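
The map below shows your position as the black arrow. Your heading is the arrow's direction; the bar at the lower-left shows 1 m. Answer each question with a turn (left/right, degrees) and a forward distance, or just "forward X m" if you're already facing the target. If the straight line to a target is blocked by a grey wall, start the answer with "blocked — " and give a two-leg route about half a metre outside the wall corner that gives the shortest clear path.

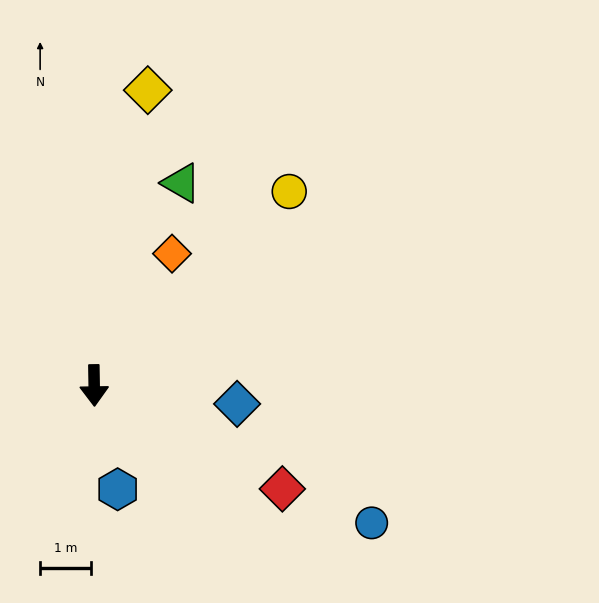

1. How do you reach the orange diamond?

turn left 149°, forward 3.0 m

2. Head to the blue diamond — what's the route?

turn left 82°, forward 2.8 m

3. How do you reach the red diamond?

turn left 60°, forward 4.2 m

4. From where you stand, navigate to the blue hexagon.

turn left 12°, forward 2.1 m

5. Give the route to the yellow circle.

turn left 134°, forward 5.4 m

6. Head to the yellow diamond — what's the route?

turn left 169°, forward 5.9 m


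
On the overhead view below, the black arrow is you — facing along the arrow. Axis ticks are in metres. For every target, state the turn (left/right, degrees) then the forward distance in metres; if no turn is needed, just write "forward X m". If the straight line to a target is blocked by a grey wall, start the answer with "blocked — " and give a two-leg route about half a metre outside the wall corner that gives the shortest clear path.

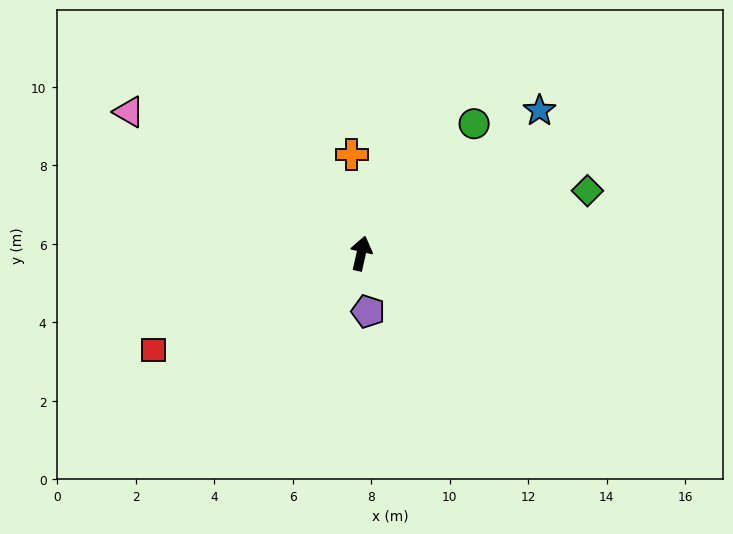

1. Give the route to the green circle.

turn right 28°, forward 4.4 m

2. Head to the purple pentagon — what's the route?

turn right 161°, forward 1.5 m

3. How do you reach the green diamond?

turn right 62°, forward 6.0 m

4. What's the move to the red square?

turn left 128°, forward 5.8 m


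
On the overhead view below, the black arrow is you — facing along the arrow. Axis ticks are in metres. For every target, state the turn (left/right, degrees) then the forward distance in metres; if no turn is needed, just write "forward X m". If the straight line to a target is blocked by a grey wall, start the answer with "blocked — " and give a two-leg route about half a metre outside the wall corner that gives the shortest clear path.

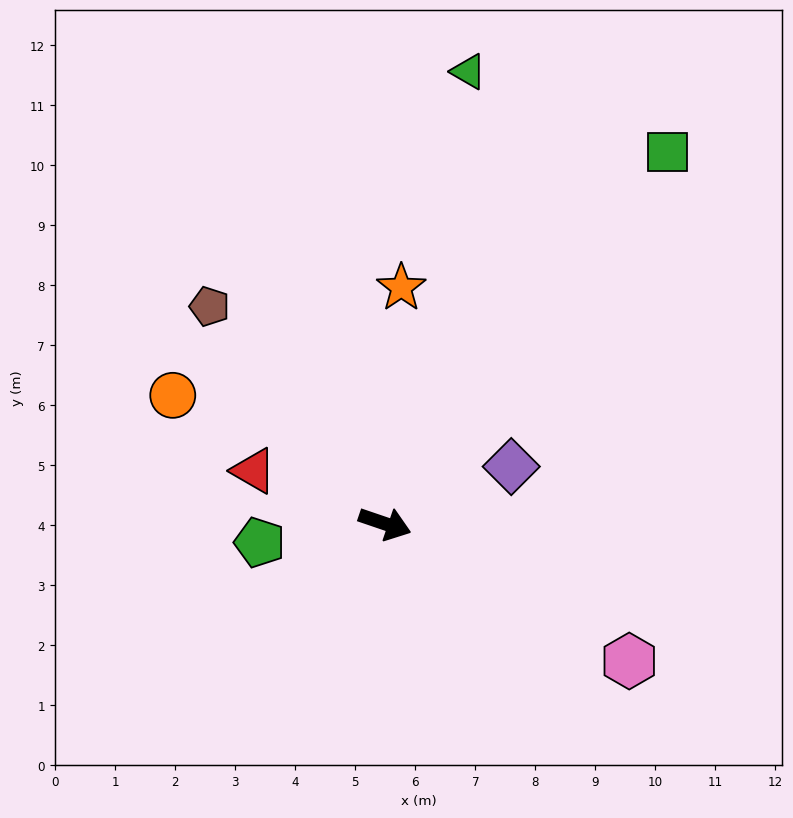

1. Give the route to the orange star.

turn left 105°, forward 3.9 m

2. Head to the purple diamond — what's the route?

turn left 43°, forward 2.3 m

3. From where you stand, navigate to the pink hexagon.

turn right 11°, forward 4.7 m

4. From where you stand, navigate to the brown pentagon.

turn left 148°, forward 4.7 m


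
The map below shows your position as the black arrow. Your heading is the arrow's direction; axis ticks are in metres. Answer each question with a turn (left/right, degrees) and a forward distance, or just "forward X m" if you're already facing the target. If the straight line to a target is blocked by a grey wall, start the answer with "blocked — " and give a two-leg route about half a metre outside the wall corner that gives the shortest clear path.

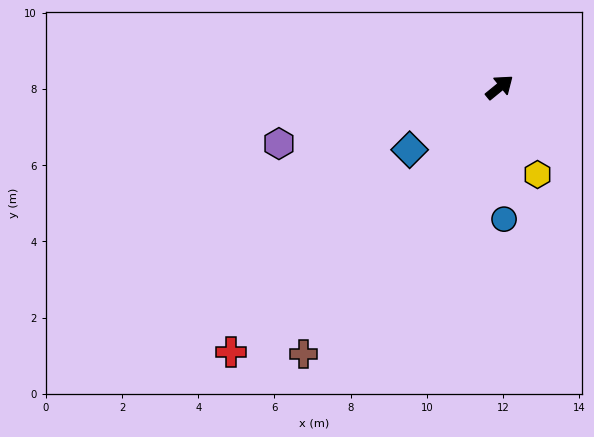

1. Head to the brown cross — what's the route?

turn right 166°, forward 8.7 m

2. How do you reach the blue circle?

turn right 127°, forward 3.5 m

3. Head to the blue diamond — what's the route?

turn left 176°, forward 2.9 m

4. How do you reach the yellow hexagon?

turn right 106°, forward 2.5 m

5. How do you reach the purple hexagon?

turn left 155°, forward 6.0 m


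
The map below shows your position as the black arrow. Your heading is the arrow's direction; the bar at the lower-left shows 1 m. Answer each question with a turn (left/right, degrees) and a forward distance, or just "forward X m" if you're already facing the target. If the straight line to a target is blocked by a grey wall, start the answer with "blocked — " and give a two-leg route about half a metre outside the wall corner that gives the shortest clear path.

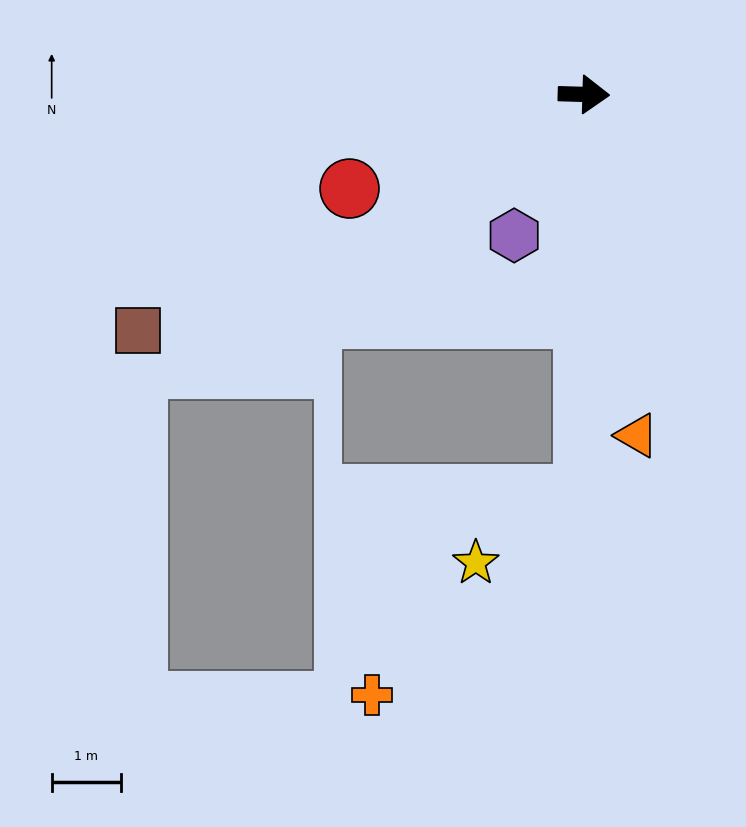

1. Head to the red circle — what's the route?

turn right 156°, forward 3.6 m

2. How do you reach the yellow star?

blocked — turn right 88°, forward 5.8 m, then turn right 58°, forward 1.8 m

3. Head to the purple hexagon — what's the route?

turn right 115°, forward 2.3 m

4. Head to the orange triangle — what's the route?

turn right 79°, forward 5.0 m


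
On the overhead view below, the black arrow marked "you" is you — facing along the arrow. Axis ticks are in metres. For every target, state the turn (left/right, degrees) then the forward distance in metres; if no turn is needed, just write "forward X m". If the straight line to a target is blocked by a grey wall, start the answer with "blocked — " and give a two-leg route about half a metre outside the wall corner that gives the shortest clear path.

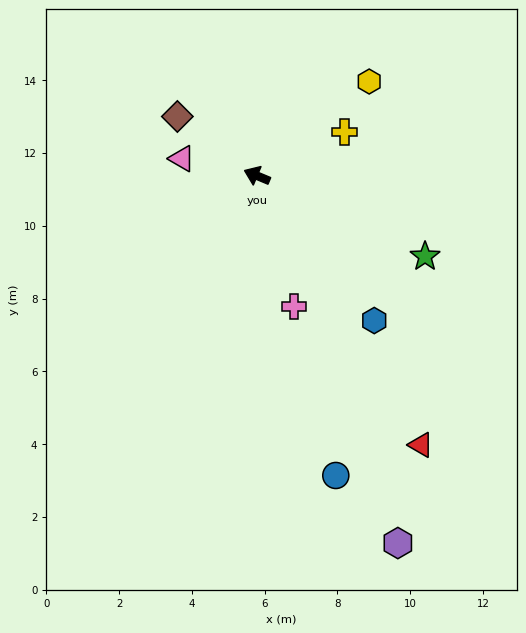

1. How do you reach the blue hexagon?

turn left 152°, forward 5.1 m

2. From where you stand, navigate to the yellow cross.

turn right 131°, forward 2.7 m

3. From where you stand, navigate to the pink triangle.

turn left 10°, forward 2.1 m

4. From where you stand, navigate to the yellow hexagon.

turn right 117°, forward 4.0 m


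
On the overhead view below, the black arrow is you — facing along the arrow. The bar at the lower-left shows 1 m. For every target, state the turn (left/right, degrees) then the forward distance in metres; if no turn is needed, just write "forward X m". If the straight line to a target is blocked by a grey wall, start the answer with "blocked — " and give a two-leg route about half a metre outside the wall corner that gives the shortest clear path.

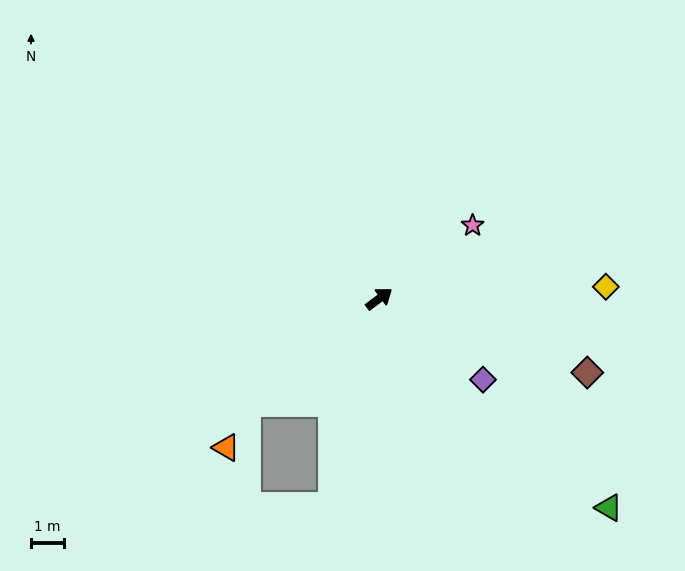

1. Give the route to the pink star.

forward 3.5 m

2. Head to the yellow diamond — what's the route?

turn right 34°, forward 6.8 m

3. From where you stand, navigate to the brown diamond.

turn right 56°, forward 6.6 m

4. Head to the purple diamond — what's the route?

turn right 75°, forward 3.9 m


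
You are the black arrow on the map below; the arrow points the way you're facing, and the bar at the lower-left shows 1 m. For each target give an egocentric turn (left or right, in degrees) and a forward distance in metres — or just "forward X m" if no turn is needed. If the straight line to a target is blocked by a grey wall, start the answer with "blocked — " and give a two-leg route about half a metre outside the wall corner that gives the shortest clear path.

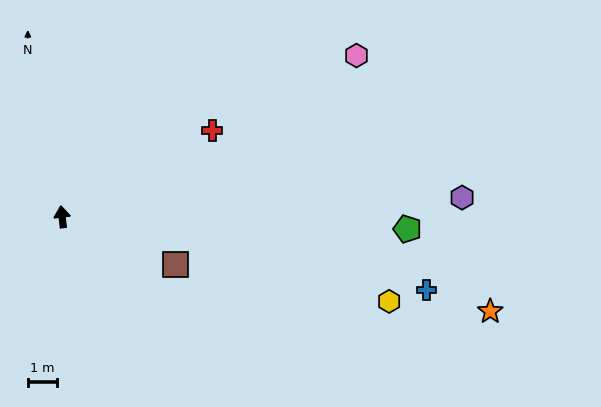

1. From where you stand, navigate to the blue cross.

turn right 108°, forward 12.7 m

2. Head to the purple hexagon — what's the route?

turn right 94°, forward 13.7 m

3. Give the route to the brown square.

turn right 120°, forward 4.2 m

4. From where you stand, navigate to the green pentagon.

turn right 99°, forward 11.8 m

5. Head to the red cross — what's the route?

turn right 67°, forward 5.9 m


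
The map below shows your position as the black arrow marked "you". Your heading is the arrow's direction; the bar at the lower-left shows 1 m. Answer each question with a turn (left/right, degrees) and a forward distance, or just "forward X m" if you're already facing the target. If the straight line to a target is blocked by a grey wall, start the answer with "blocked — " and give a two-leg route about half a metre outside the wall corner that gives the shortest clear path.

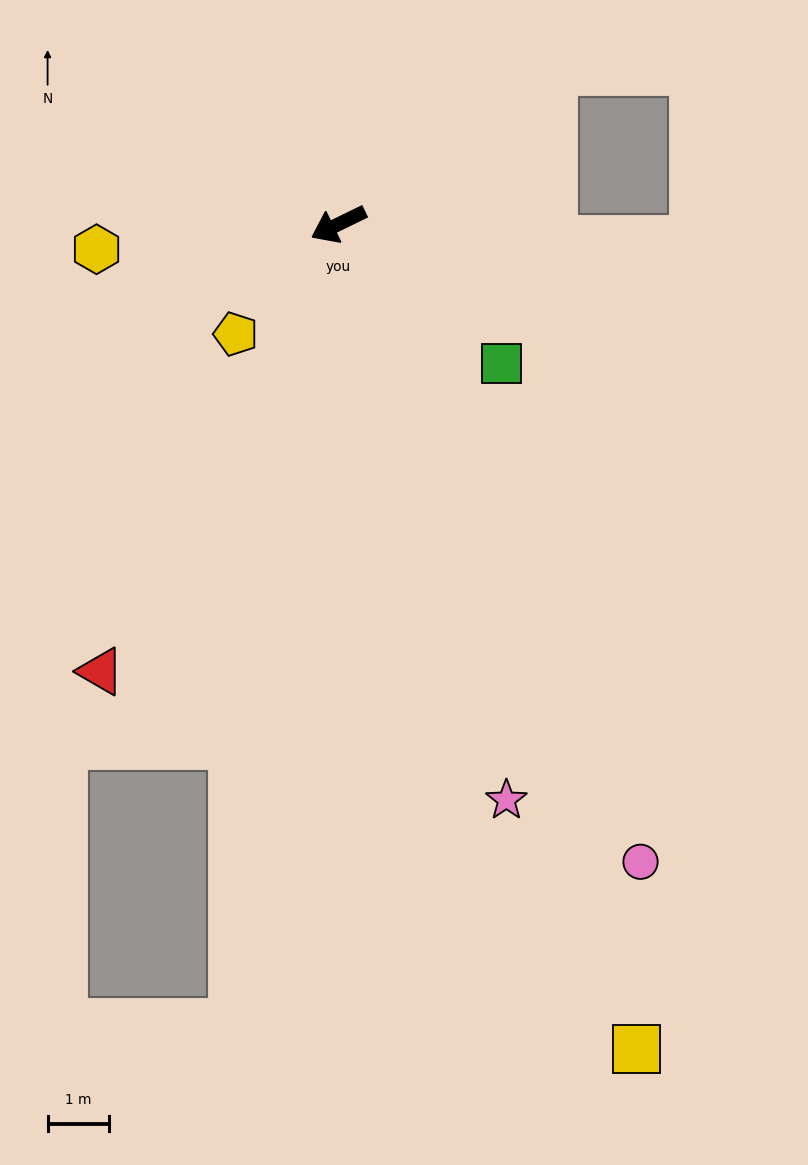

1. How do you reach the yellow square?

turn left 84°, forward 14.4 m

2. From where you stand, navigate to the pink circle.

turn left 89°, forward 11.6 m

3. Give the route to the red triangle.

turn left 36°, forward 8.3 m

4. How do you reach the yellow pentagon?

turn left 21°, forward 2.5 m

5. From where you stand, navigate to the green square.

turn left 114°, forward 3.5 m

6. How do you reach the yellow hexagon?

turn right 20°, forward 4.0 m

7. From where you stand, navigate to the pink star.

turn left 80°, forward 9.8 m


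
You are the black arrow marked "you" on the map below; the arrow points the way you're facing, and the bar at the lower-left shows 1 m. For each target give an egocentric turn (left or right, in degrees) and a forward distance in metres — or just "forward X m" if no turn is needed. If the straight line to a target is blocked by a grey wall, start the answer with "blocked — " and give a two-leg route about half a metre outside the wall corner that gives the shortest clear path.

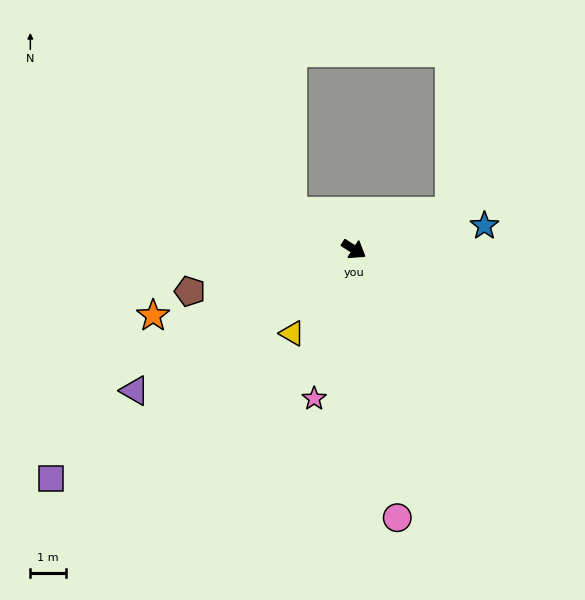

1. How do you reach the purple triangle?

turn right 115°, forward 7.3 m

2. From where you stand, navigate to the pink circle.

turn right 48°, forward 7.7 m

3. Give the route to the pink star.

turn right 72°, forward 4.3 m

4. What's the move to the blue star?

turn left 43°, forward 3.7 m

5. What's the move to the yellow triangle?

turn right 94°, forward 2.9 m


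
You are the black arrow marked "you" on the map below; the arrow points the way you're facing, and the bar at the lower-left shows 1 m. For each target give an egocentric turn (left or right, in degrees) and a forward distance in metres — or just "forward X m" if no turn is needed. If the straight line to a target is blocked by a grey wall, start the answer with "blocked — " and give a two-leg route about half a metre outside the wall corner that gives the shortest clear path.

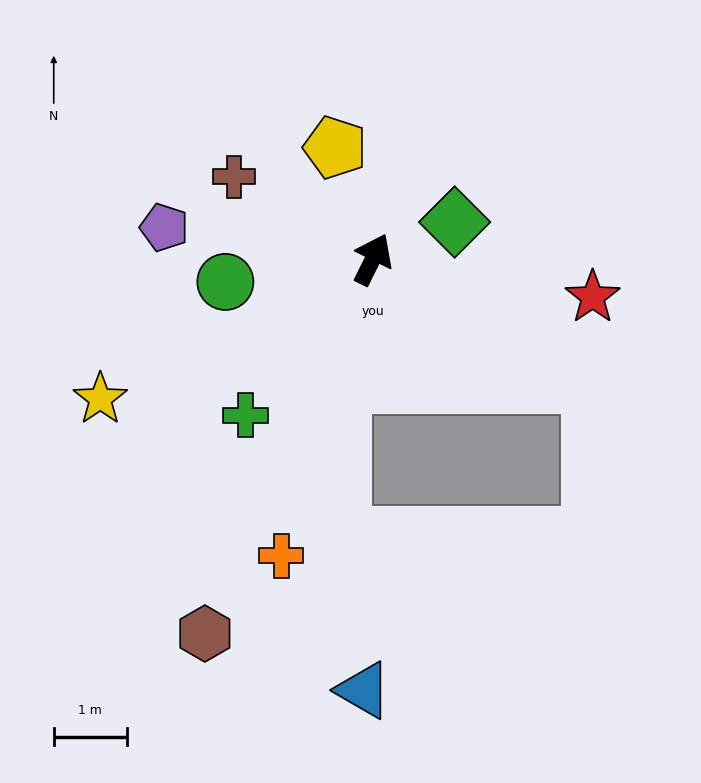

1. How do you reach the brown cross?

turn left 86°, forward 2.2 m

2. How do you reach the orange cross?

turn right 171°, forward 4.2 m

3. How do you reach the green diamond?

turn right 39°, forward 1.2 m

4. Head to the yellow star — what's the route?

turn left 143°, forward 4.2 m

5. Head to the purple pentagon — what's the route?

turn left 108°, forward 2.9 m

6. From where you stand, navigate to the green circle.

turn left 125°, forward 2.0 m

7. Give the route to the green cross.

turn left 167°, forward 2.8 m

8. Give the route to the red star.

turn right 73°, forward 3.1 m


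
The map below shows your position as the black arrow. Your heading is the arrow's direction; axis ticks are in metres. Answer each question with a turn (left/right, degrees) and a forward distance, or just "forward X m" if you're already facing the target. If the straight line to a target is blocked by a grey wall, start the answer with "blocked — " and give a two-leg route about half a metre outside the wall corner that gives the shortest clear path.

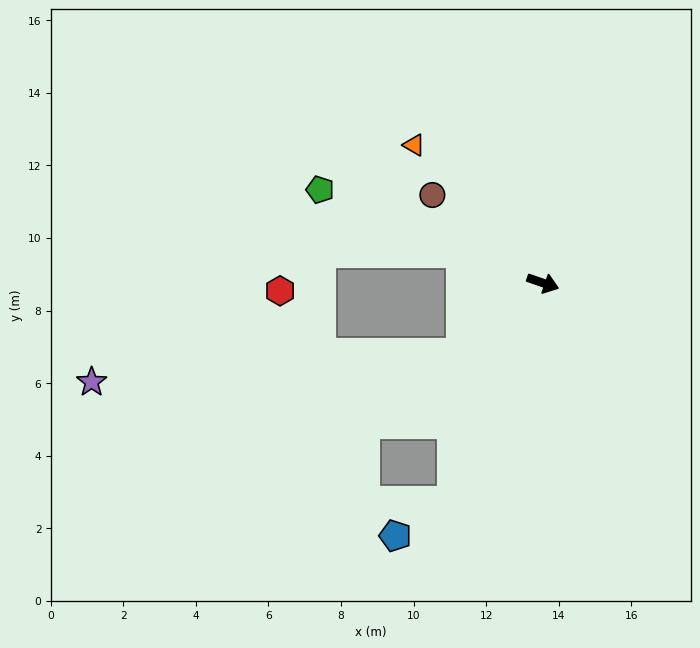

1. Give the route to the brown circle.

turn left 160°, forward 3.9 m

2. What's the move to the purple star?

blocked — turn right 120°, forward 3.0 m, then turn right 37°, forward 10.2 m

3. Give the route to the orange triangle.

turn left 152°, forward 5.2 m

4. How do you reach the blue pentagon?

blocked — turn right 94°, forward 6.5 m, then turn right 36°, forward 1.8 m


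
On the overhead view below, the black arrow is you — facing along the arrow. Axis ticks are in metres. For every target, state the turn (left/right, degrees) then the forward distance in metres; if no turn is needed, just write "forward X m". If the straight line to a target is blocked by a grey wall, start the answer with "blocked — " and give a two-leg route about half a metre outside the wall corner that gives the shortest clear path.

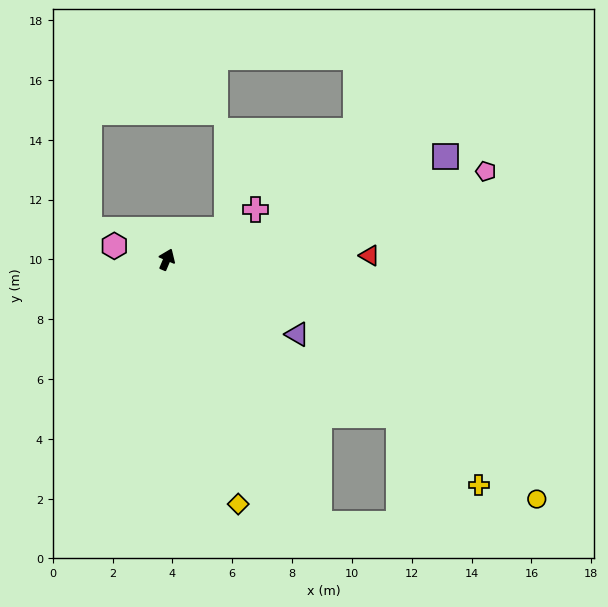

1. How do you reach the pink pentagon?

turn right 52°, forward 11.1 m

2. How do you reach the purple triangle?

turn right 97°, forward 5.0 m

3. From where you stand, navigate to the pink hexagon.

turn left 98°, forward 1.8 m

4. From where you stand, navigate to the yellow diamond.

turn right 141°, forward 8.5 m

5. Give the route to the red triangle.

turn right 66°, forward 6.8 m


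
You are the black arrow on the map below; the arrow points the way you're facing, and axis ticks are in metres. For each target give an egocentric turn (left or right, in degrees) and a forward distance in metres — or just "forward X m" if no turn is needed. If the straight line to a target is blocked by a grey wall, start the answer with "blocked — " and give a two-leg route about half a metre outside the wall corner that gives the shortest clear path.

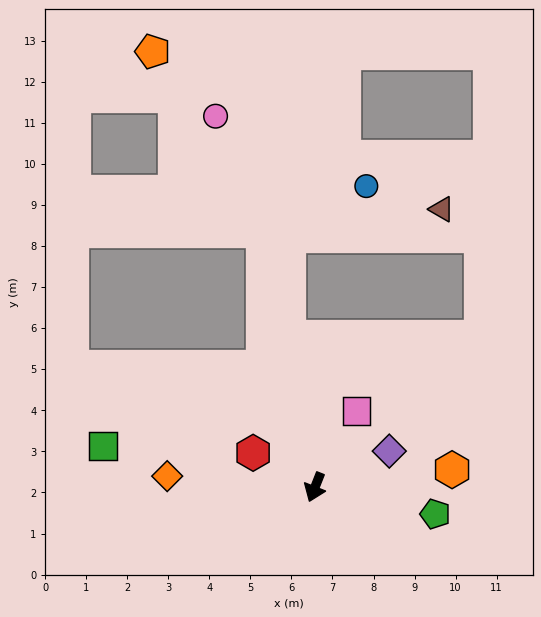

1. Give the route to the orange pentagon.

blocked — turn right 147°, forward 6.4 m, then turn left 20°, forward 5.1 m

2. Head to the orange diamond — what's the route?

turn right 73°, forward 3.6 m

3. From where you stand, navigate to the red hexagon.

turn right 98°, forward 1.7 m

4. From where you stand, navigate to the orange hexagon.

turn left 119°, forward 3.4 m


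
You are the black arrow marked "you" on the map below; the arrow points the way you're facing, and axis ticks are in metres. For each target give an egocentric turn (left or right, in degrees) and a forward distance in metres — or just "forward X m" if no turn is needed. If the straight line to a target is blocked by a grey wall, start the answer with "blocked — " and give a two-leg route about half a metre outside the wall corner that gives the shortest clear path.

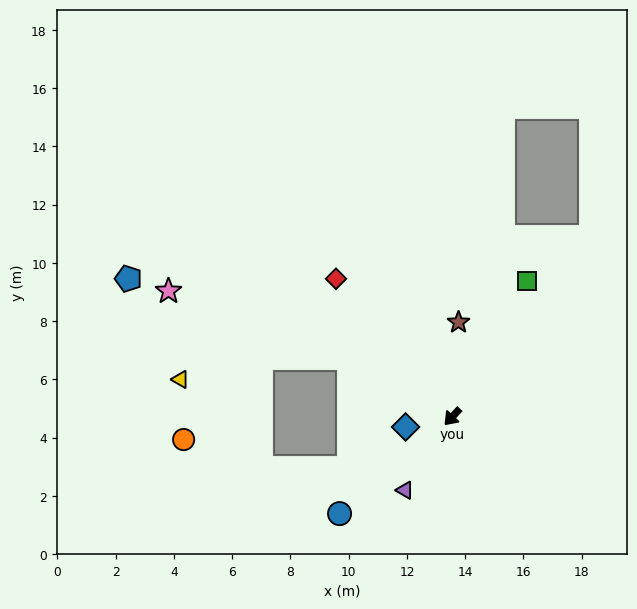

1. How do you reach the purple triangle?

turn left 10°, forward 3.0 m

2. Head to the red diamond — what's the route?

turn right 97°, forward 6.2 m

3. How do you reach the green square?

turn right 166°, forward 5.3 m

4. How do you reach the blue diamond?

turn right 35°, forward 1.6 m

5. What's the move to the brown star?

turn right 141°, forward 3.2 m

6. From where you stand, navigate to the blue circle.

turn right 7°, forward 5.1 m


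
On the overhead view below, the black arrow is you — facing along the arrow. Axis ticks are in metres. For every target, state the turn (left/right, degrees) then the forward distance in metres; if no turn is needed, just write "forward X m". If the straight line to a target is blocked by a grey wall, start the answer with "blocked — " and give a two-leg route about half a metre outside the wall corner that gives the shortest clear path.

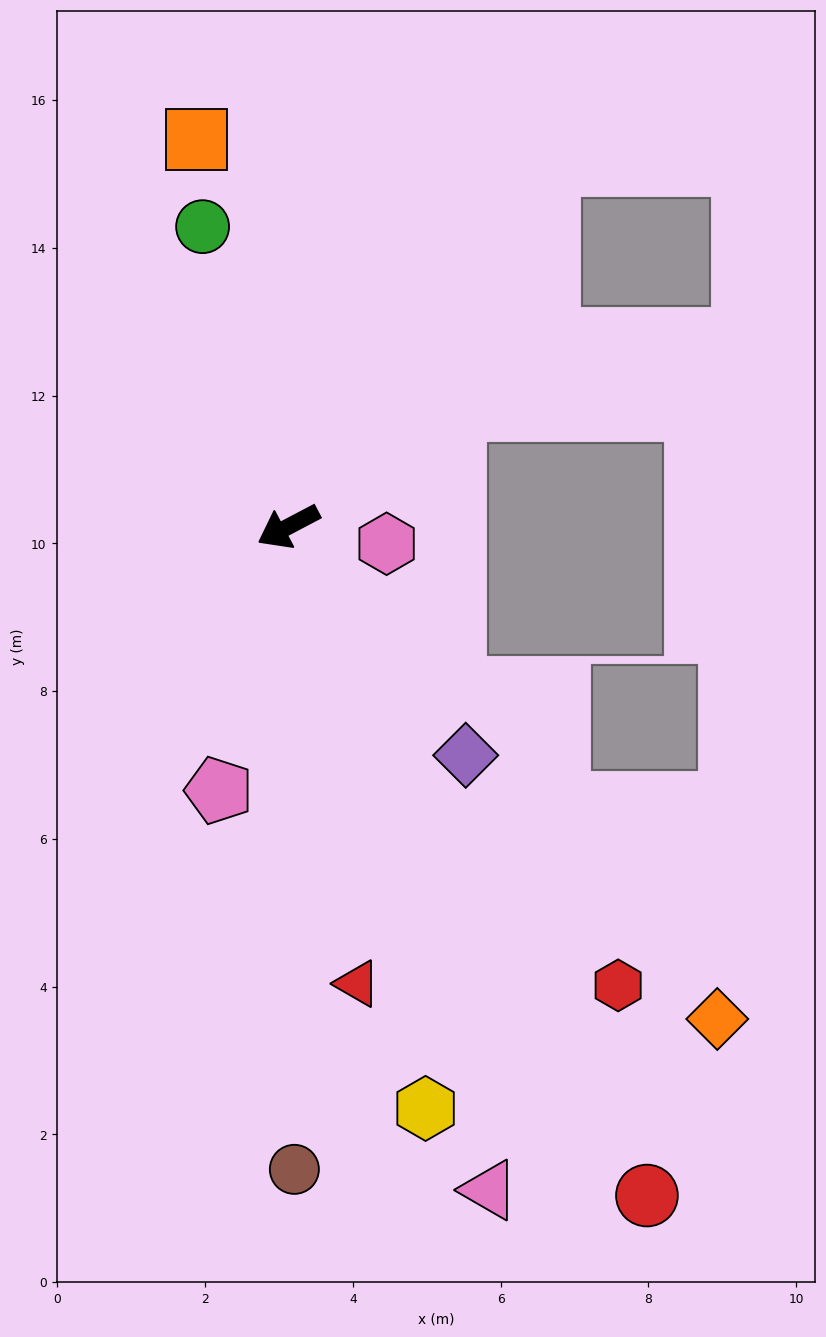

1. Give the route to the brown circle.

turn left 63°, forward 8.7 m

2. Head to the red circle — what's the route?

turn left 90°, forward 10.3 m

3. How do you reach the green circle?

turn right 102°, forward 4.2 m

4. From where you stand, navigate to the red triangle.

turn left 71°, forward 6.3 m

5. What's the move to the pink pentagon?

turn left 47°, forward 3.7 m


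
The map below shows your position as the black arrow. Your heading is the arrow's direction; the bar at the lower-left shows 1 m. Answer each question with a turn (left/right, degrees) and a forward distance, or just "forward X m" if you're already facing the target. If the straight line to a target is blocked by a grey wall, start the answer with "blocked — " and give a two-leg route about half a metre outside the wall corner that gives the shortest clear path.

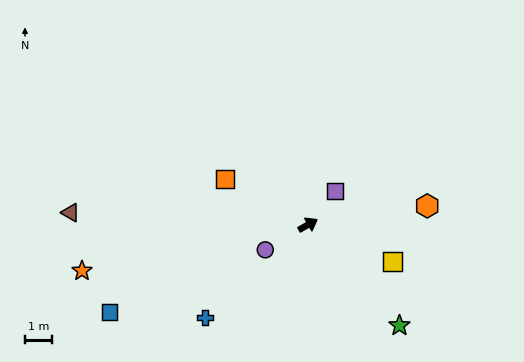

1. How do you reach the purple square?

turn left 22°, forward 1.6 m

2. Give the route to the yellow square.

turn right 53°, forward 3.4 m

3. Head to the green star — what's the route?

turn right 77°, forward 5.1 m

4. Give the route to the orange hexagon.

turn right 21°, forward 4.5 m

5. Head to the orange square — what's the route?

turn left 122°, forward 3.5 m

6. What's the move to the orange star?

turn left 162°, forward 8.6 m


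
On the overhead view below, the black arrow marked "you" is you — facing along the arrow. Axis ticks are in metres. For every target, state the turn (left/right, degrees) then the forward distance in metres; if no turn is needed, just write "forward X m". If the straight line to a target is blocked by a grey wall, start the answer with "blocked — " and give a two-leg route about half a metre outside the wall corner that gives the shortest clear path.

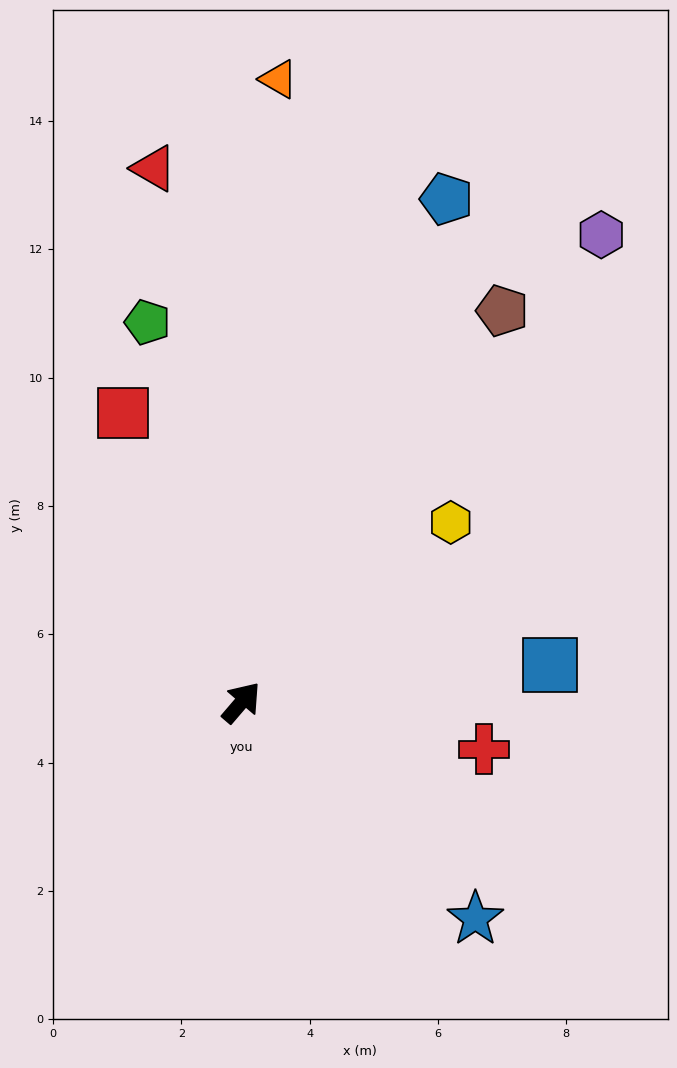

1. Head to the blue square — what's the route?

turn right 42°, forward 4.8 m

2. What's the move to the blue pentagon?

turn left 18°, forward 8.5 m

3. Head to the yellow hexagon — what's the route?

turn right 9°, forward 4.3 m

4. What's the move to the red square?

turn left 63°, forward 4.9 m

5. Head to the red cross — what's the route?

turn right 60°, forward 3.9 m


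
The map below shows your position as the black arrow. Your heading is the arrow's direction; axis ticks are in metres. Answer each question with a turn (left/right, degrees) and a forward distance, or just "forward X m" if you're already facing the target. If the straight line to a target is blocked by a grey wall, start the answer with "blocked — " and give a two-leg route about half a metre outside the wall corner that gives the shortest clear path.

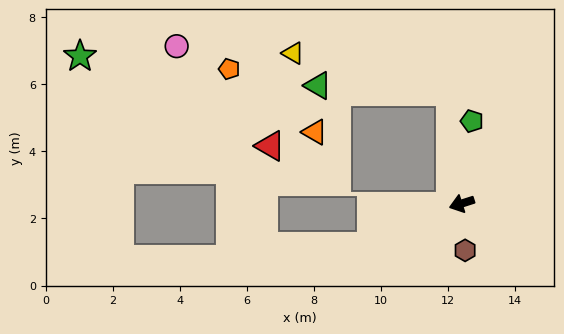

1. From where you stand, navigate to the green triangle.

blocked — turn right 102°, forward 3.3 m, then turn left 82°, forward 3.9 m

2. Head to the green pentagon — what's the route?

turn right 115°, forward 2.5 m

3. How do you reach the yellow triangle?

blocked — turn right 102°, forward 3.3 m, then turn left 70°, forward 4.8 m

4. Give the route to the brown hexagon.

turn left 76°, forward 1.4 m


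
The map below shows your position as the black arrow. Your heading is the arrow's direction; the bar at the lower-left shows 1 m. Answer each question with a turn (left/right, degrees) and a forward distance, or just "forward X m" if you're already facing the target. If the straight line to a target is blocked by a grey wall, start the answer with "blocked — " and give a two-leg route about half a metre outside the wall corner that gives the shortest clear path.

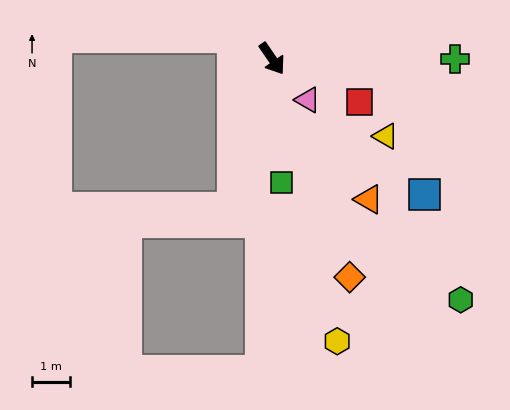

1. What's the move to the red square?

turn left 29°, forward 2.6 m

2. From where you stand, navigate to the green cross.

turn left 55°, forward 4.8 m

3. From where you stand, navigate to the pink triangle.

turn left 6°, forward 1.4 m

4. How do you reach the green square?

turn right 30°, forward 3.2 m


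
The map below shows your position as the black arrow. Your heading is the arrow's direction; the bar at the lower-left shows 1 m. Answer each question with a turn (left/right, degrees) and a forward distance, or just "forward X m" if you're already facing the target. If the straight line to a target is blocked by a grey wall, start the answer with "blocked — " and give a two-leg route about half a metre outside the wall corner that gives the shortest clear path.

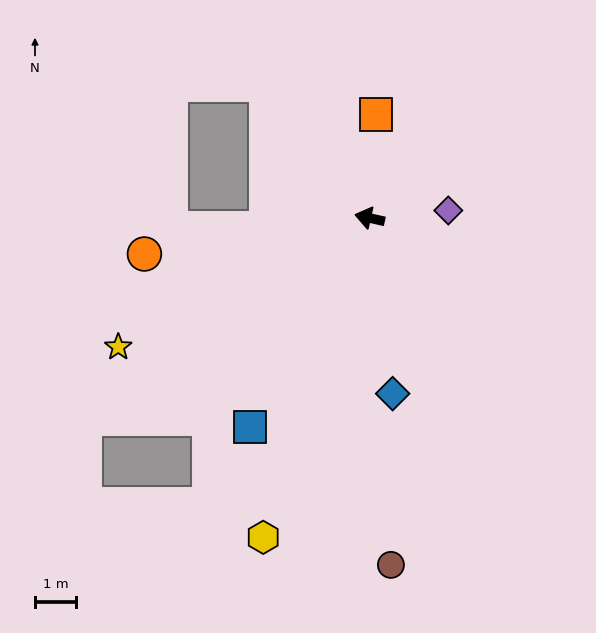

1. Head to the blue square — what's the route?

turn left 73°, forward 5.9 m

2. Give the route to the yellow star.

turn left 40°, forward 6.9 m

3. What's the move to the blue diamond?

turn left 110°, forward 4.4 m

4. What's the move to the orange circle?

turn left 22°, forward 5.6 m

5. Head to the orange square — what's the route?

turn right 81°, forward 2.5 m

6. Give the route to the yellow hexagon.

turn left 84°, forward 8.3 m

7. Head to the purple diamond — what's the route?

turn right 162°, forward 1.9 m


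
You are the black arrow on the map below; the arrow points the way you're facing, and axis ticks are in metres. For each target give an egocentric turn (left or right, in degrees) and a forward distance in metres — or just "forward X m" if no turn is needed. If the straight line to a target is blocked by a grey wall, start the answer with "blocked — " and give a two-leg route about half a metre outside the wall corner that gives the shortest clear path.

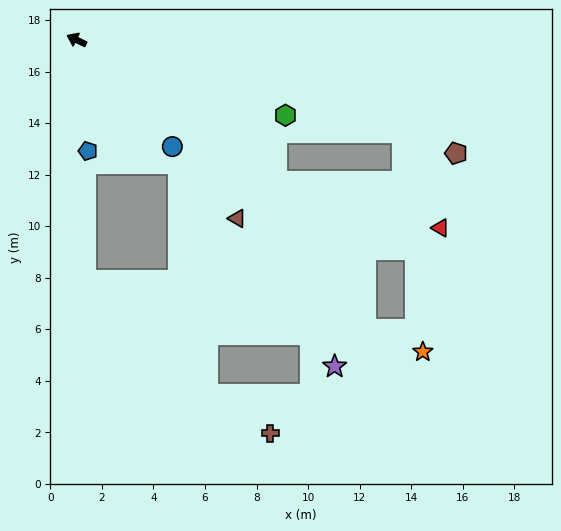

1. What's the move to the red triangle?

blocked — turn left 170°, forward 9.5 m, then turn left 20°, forward 6.6 m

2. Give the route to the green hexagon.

turn right 174°, forward 8.6 m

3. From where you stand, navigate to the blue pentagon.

turn left 121°, forward 4.3 m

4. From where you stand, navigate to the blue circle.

turn left 158°, forward 5.6 m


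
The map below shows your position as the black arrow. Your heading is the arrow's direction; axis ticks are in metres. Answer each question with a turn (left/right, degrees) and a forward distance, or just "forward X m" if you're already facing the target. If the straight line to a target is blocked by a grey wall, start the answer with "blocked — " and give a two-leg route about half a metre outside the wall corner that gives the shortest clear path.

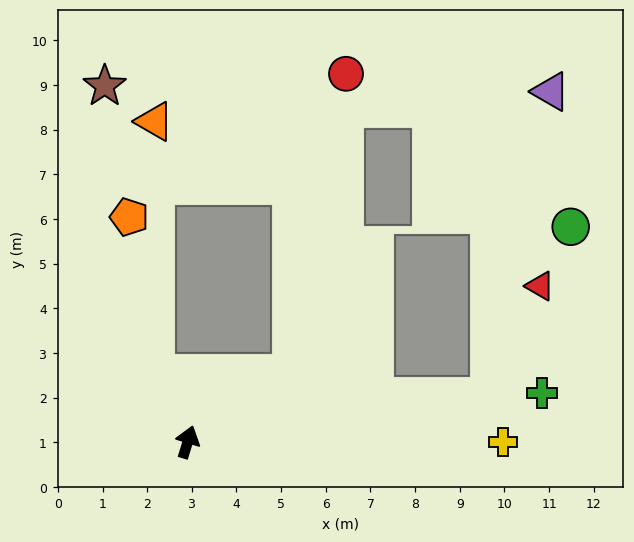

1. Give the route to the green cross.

turn right 65°, forward 8.0 m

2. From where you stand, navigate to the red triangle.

blocked — turn right 64°, forward 6.8 m, then turn left 56°, forward 2.7 m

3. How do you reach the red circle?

blocked — turn right 40°, forward 2.8 m, then turn left 47°, forward 6.8 m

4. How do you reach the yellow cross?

turn right 73°, forward 7.1 m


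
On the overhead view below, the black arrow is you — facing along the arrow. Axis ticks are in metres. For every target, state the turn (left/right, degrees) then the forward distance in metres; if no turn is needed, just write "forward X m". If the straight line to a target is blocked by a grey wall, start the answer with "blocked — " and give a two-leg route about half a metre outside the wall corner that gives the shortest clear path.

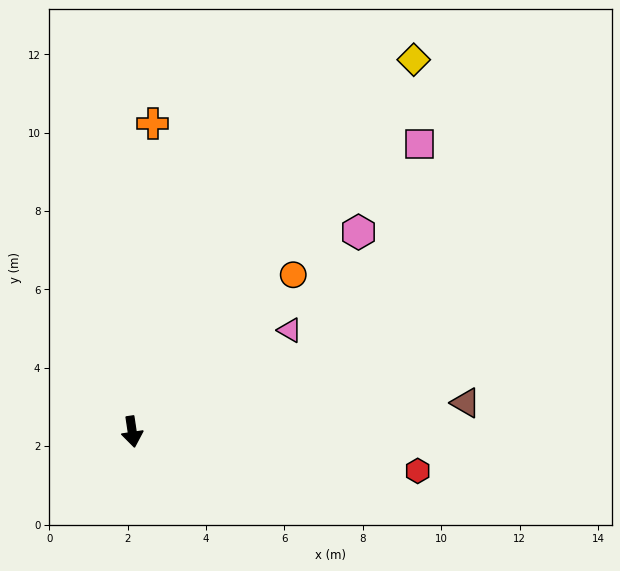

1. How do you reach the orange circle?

turn left 126°, forward 5.7 m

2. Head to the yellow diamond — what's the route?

turn left 134°, forward 11.9 m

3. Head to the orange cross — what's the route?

turn left 168°, forward 7.9 m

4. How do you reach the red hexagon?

turn left 74°, forward 7.4 m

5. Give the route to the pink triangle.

turn left 114°, forward 4.8 m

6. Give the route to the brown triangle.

turn left 86°, forward 8.5 m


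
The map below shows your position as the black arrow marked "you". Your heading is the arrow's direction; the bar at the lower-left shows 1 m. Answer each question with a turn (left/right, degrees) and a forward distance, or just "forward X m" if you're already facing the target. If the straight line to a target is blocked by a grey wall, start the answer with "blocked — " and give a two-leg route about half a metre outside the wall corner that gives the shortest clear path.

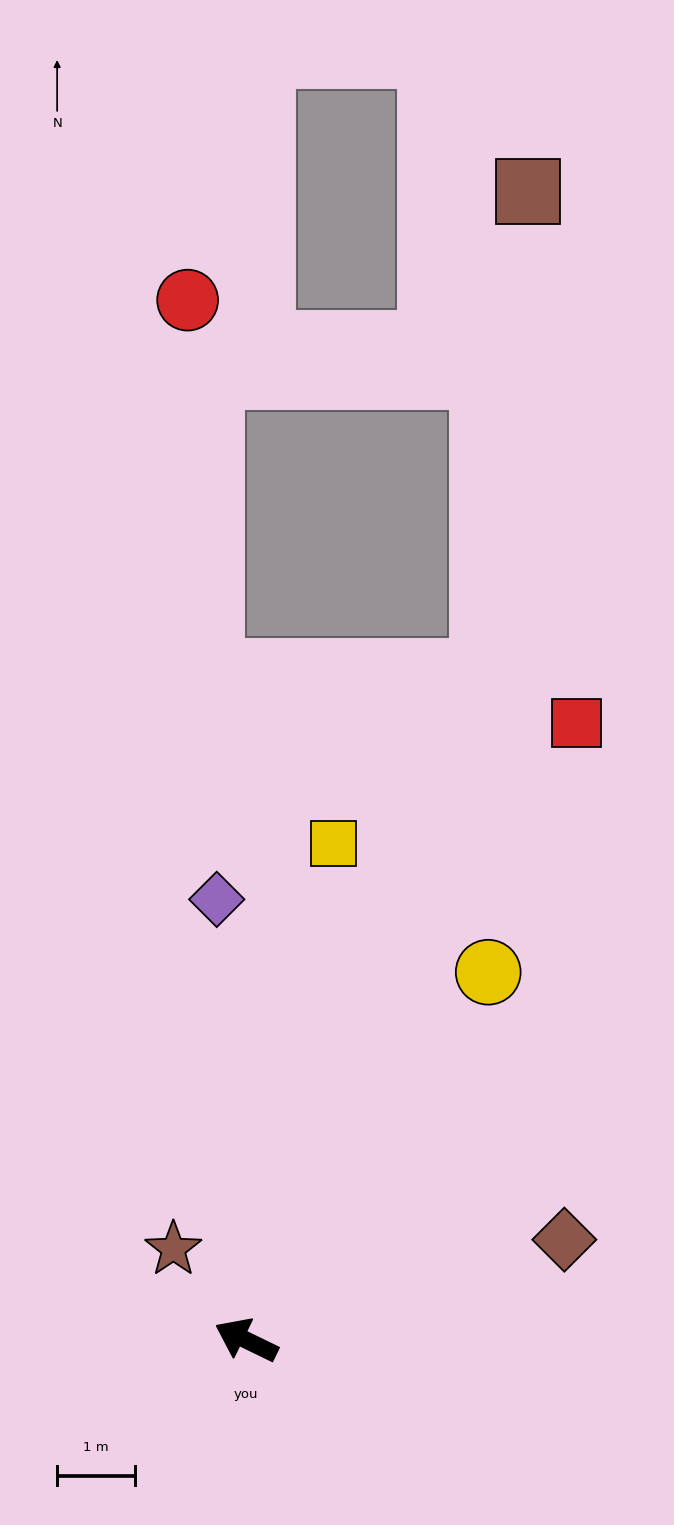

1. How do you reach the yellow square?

turn right 74°, forward 6.5 m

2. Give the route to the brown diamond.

turn right 137°, forward 4.3 m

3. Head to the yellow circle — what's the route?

turn right 97°, forward 5.7 m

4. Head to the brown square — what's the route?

blocked — turn right 84°, forward 9.1 m, then turn left 15°, forward 6.2 m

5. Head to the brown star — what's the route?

turn right 25°, forward 1.5 m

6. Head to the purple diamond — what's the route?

turn right 60°, forward 5.7 m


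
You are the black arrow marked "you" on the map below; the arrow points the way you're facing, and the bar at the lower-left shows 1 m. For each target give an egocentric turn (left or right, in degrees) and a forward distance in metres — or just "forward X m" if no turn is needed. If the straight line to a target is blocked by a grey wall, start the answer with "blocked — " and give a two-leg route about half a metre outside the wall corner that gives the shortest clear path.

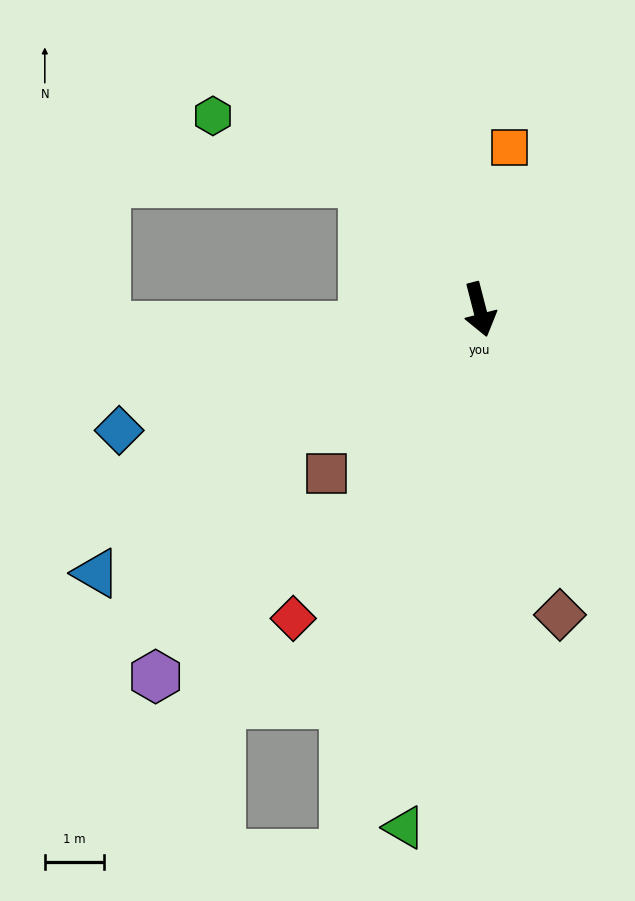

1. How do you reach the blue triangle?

turn right 70°, forward 7.9 m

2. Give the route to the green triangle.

turn right 23°, forward 8.9 m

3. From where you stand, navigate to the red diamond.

turn right 46°, forward 6.1 m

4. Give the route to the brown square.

turn right 57°, forward 3.8 m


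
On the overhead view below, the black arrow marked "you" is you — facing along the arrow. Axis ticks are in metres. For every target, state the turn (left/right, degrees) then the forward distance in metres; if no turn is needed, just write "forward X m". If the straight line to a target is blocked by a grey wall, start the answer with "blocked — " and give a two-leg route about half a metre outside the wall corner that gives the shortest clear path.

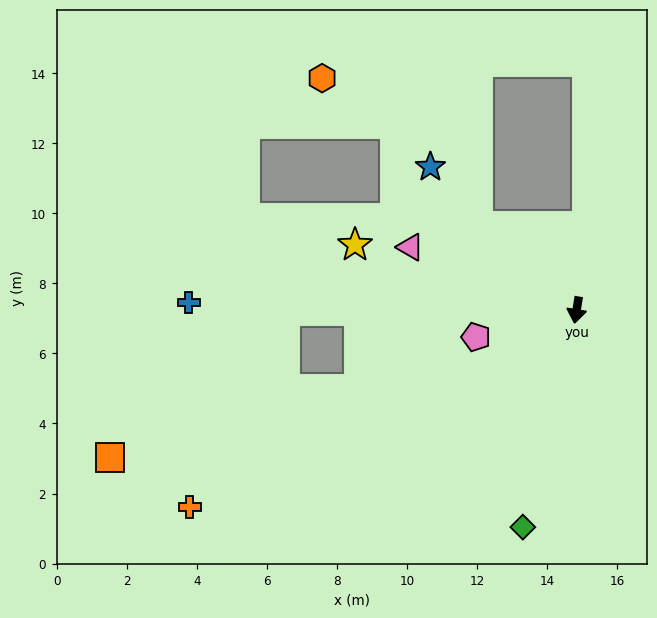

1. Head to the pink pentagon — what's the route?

turn right 66°, forward 3.0 m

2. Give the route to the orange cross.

turn right 54°, forward 12.4 m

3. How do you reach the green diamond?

turn right 5°, forward 6.4 m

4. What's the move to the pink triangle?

turn right 102°, forward 5.1 m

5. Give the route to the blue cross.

turn right 82°, forward 11.1 m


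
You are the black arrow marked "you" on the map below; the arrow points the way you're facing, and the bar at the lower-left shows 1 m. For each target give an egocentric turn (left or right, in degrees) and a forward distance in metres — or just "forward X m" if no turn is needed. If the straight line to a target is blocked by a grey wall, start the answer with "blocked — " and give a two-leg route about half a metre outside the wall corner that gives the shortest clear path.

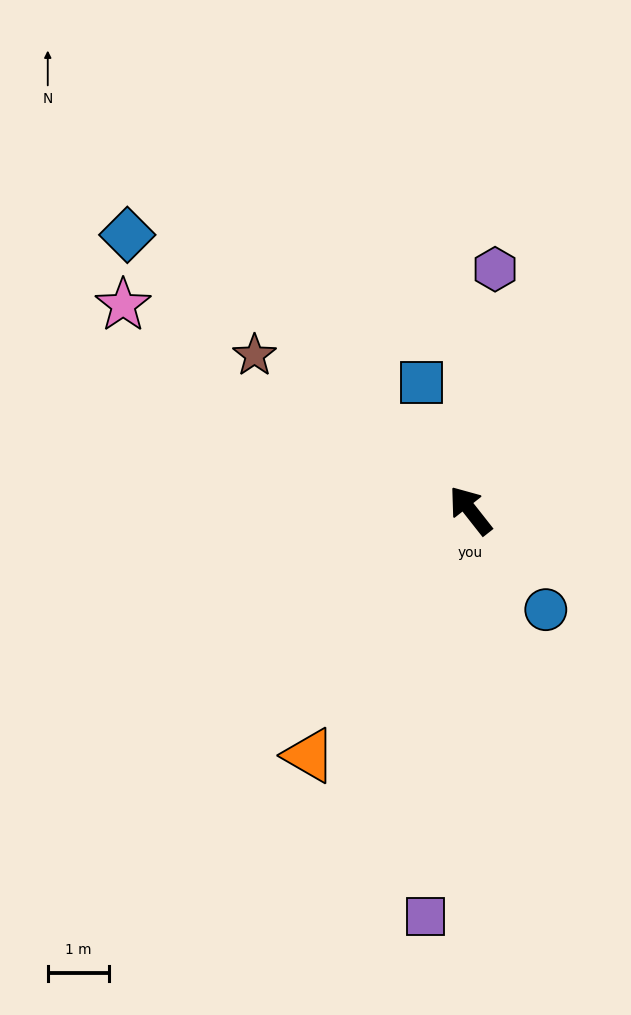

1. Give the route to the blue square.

turn right 17°, forward 2.2 m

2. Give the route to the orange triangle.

turn left 108°, forward 4.8 m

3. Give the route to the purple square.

turn left 135°, forward 6.7 m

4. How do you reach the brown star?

turn left 16°, forward 4.3 m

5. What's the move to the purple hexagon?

turn right 44°, forward 4.0 m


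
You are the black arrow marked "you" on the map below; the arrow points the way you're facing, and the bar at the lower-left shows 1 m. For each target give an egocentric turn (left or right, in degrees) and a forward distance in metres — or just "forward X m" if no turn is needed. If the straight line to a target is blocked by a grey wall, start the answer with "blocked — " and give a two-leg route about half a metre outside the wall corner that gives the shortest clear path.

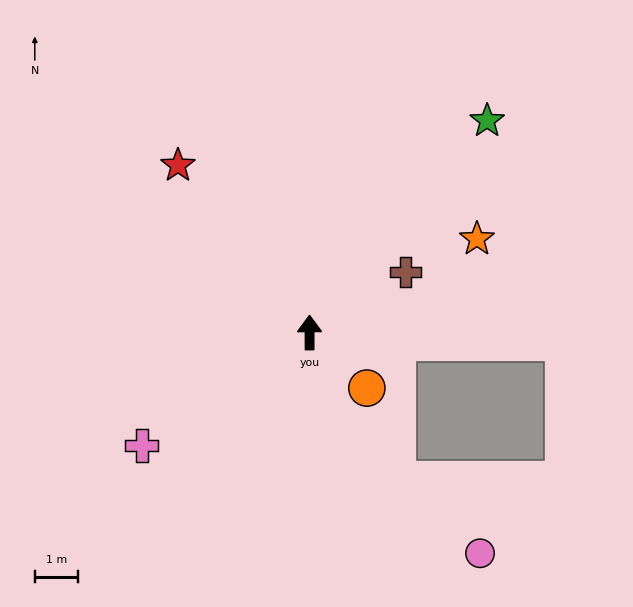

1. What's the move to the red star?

turn left 38°, forward 4.9 m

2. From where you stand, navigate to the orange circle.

turn right 134°, forward 1.8 m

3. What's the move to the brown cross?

turn right 58°, forward 2.6 m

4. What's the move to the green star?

turn right 40°, forward 6.4 m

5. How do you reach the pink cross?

turn left 124°, forward 4.7 m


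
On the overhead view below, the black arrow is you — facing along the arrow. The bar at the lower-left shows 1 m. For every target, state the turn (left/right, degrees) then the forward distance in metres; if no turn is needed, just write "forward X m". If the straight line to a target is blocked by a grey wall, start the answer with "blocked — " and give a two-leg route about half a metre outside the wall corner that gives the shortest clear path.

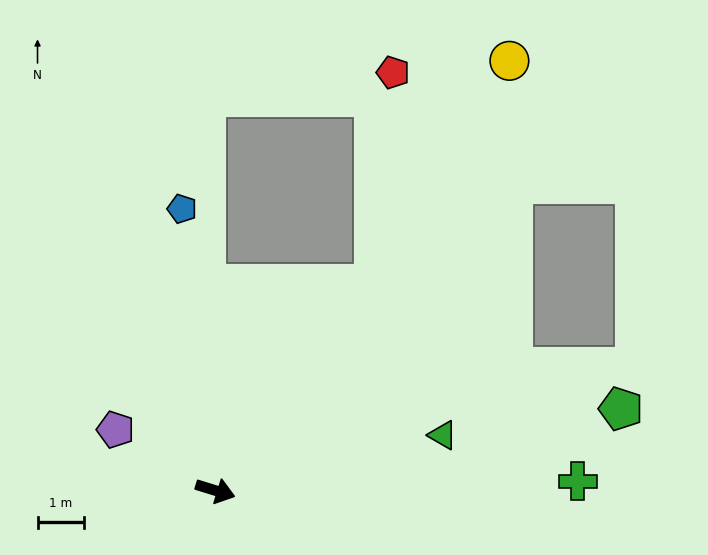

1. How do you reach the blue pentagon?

turn left 114°, forward 6.1 m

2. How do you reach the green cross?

turn left 19°, forward 7.8 m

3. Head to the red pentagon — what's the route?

blocked — turn left 70°, forward 5.6 m, then turn left 32°, forward 4.6 m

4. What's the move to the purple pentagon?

turn left 166°, forward 2.5 m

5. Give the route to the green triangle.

turn left 31°, forward 5.0 m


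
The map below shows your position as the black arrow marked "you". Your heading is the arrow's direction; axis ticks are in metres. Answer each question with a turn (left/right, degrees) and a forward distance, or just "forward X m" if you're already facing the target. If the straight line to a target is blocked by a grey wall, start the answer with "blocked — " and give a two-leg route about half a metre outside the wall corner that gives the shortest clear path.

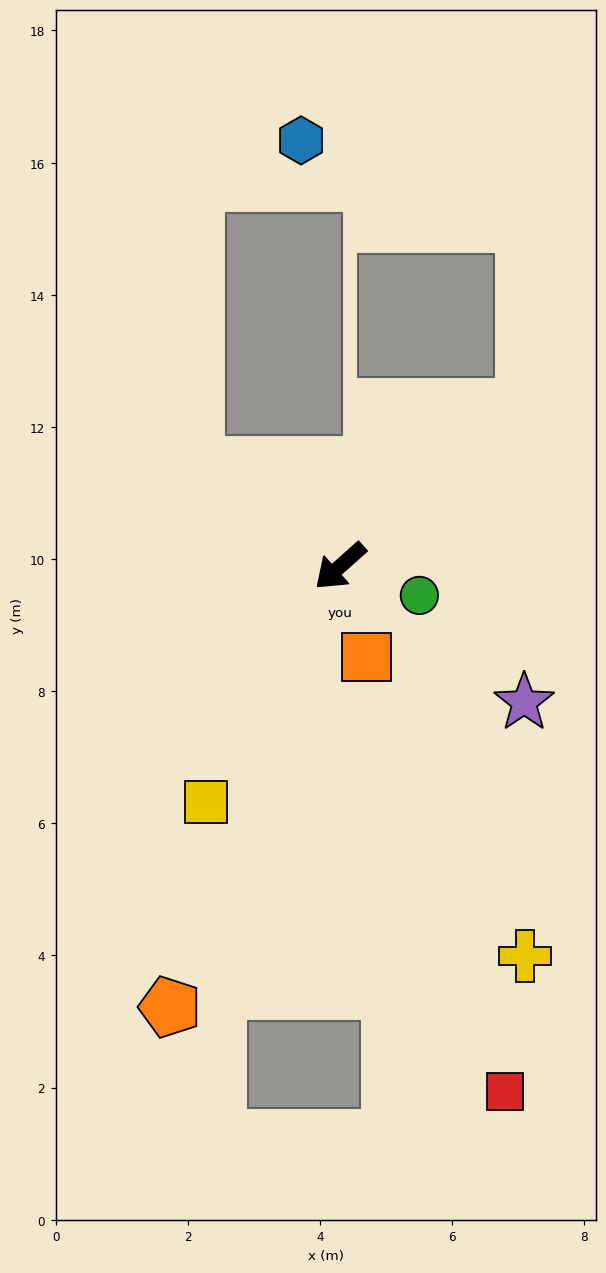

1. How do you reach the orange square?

turn left 64°, forward 1.4 m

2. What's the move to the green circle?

turn left 118°, forward 1.3 m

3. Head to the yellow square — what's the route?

turn left 19°, forward 4.1 m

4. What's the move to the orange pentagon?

turn left 27°, forward 7.2 m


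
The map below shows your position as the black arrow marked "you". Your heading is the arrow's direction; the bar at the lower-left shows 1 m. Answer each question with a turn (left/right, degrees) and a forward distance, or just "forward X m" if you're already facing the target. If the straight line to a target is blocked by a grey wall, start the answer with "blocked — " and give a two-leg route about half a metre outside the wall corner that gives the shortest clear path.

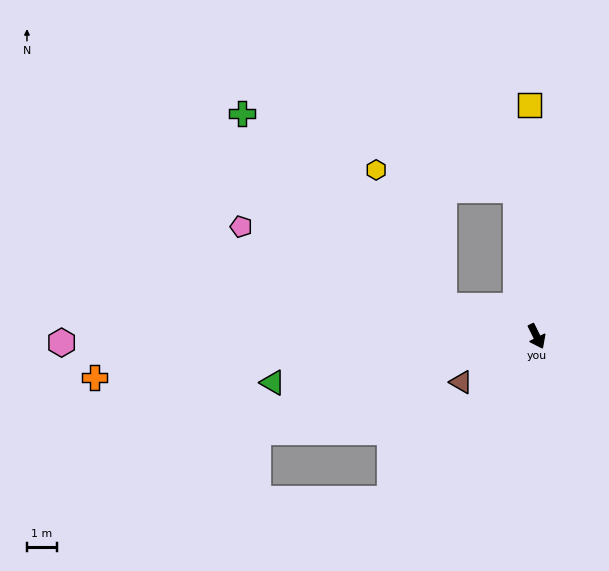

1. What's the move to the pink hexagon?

turn right 116°, forward 15.7 m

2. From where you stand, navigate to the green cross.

blocked — turn right 135°, forward 3.2 m, then turn right 25°, forward 9.3 m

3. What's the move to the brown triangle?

turn right 85°, forward 2.9 m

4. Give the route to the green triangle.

turn right 106°, forward 8.9 m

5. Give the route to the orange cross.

turn right 111°, forward 14.7 m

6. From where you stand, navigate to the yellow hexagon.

blocked — turn right 135°, forward 3.2 m, then turn right 45°, forward 5.0 m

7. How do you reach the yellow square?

turn left 155°, forward 7.7 m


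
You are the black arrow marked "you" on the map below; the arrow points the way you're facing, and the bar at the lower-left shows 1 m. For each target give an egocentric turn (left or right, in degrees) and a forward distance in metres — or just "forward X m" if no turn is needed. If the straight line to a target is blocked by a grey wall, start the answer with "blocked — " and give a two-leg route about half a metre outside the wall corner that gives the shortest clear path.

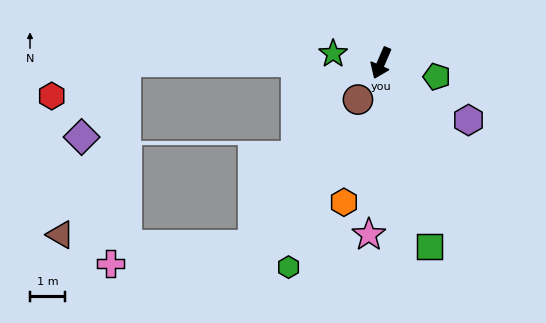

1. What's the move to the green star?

turn right 78°, forward 1.4 m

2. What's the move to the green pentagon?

turn left 100°, forward 1.6 m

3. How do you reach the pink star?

turn left 19°, forward 4.9 m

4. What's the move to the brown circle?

turn right 9°, forward 1.2 m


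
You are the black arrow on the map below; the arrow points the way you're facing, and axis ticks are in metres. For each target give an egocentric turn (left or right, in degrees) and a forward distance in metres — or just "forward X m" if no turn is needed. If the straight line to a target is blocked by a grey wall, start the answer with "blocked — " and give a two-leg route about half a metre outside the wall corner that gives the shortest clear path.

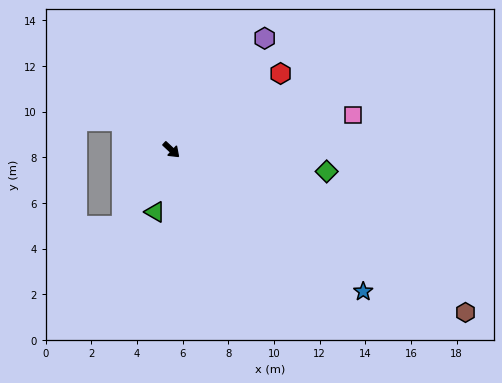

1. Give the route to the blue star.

turn left 6°, forward 10.4 m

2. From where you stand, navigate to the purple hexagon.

turn left 93°, forward 6.4 m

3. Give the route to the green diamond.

turn left 35°, forward 6.9 m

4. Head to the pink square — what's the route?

turn left 54°, forward 8.1 m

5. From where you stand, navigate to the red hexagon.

turn left 78°, forward 5.8 m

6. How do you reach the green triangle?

turn right 62°, forward 2.8 m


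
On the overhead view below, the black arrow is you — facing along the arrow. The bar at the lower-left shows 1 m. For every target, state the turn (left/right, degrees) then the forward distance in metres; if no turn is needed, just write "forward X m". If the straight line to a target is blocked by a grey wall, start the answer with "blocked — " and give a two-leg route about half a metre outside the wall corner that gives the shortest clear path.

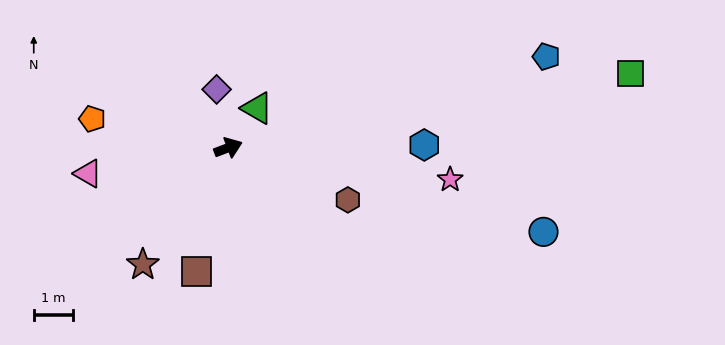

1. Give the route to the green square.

turn right 10°, forward 10.4 m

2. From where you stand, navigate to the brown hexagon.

turn right 44°, forward 3.3 m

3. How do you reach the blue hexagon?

turn right 20°, forward 5.0 m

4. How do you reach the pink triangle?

turn left 170°, forward 3.6 m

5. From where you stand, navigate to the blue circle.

turn right 36°, forward 8.3 m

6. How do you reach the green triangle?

turn left 33°, forward 1.2 m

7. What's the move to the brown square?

turn right 125°, forward 3.2 m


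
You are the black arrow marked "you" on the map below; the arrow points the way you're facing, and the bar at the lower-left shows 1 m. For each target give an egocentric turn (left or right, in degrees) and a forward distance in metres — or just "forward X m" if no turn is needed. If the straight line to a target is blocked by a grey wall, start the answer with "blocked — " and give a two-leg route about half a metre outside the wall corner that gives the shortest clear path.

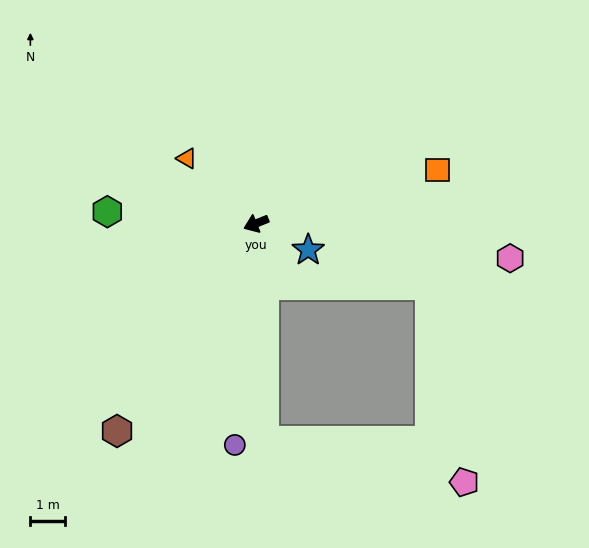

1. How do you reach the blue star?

turn left 131°, forward 1.7 m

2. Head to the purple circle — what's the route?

turn left 63°, forward 6.5 m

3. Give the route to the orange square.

turn left 175°, forward 5.5 m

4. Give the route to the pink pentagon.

blocked — turn left 70°, forward 6.3 m, then turn left 76°, forward 6.0 m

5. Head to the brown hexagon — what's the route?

turn left 34°, forward 7.3 m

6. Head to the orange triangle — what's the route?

turn right 65°, forward 2.8 m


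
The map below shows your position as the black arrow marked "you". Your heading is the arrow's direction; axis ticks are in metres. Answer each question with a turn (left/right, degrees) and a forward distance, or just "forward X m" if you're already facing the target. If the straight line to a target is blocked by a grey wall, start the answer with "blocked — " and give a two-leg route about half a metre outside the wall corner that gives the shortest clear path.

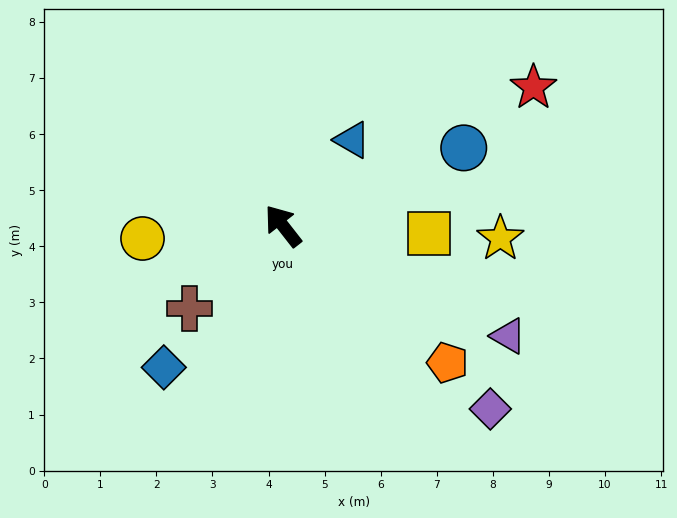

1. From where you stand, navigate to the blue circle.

turn right 105°, forward 3.5 m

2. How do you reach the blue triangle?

turn right 77°, forward 2.0 m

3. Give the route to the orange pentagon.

turn right 168°, forward 3.8 m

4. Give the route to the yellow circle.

turn left 57°, forward 2.5 m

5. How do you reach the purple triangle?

turn right 154°, forward 4.5 m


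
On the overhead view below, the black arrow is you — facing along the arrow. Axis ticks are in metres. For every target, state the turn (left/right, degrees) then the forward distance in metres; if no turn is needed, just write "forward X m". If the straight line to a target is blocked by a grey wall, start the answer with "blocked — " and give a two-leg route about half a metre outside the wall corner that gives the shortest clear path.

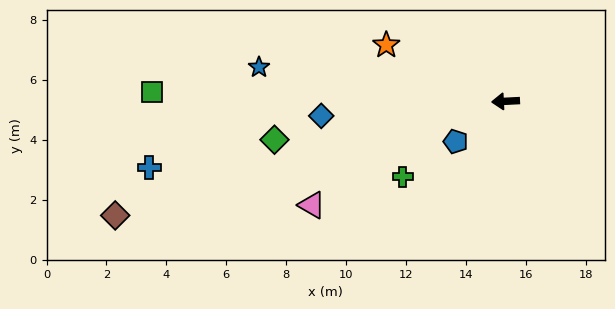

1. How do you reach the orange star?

turn right 28°, forward 4.4 m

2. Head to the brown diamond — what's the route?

turn left 13°, forward 13.6 m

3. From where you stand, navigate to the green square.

turn right 4°, forward 11.8 m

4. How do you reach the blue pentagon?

turn left 36°, forward 2.1 m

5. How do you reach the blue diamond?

forward 6.2 m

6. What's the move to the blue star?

turn right 11°, forward 8.3 m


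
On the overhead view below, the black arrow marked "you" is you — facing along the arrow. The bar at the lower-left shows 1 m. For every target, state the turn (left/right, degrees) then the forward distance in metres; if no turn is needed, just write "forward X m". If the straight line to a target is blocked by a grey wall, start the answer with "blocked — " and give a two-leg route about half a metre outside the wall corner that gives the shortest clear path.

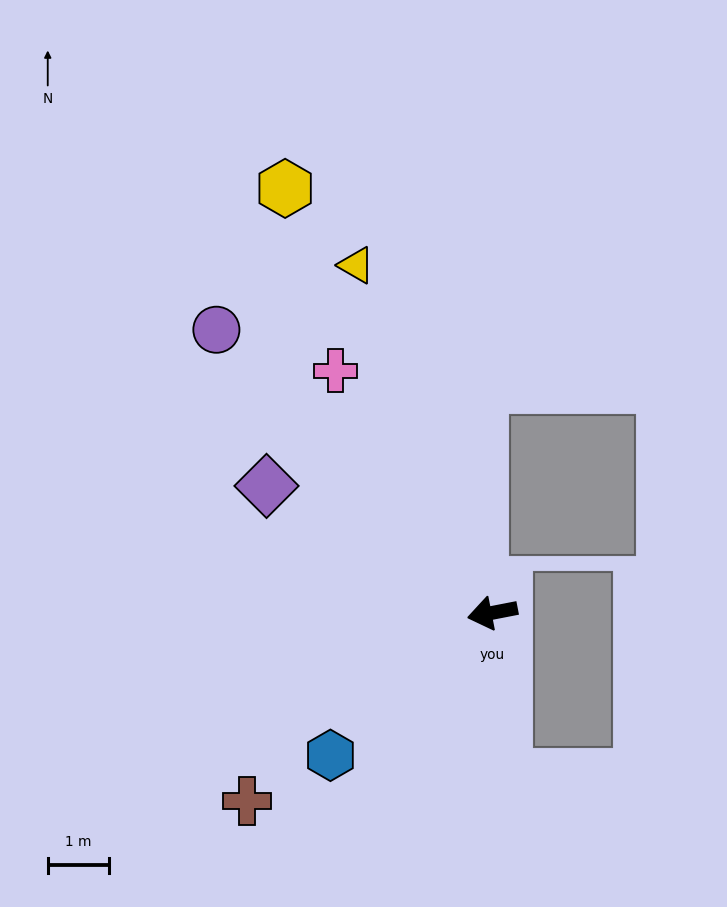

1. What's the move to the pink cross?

turn right 68°, forward 4.7 m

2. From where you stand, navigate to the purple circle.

turn right 57°, forward 6.4 m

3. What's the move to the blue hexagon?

turn left 30°, forward 3.5 m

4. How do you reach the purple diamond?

turn right 40°, forward 4.2 m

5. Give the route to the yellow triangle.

turn right 80°, forward 6.1 m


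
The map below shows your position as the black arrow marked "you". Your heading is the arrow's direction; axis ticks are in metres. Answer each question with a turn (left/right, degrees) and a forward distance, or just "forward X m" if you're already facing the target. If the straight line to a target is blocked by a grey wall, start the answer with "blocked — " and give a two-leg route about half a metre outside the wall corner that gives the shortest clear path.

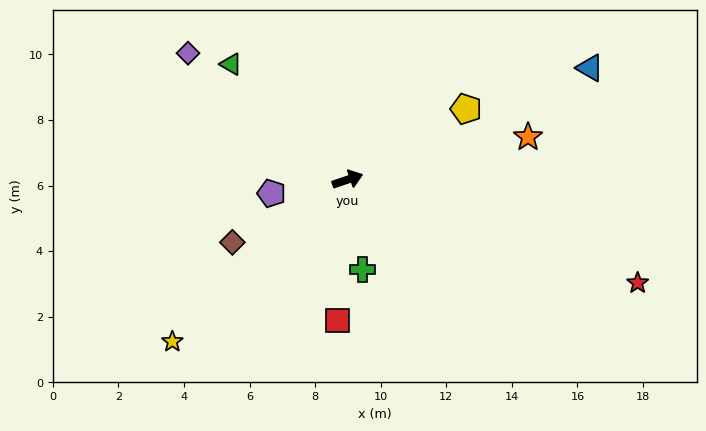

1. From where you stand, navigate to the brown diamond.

turn right 170°, forward 4.0 m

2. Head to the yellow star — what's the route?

turn right 156°, forward 7.3 m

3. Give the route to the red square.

turn right 113°, forward 4.3 m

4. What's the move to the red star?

turn right 38°, forward 9.4 m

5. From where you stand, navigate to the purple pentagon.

turn left 171°, forward 2.4 m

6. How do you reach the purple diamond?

turn left 123°, forward 6.2 m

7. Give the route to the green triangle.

turn left 116°, forward 5.0 m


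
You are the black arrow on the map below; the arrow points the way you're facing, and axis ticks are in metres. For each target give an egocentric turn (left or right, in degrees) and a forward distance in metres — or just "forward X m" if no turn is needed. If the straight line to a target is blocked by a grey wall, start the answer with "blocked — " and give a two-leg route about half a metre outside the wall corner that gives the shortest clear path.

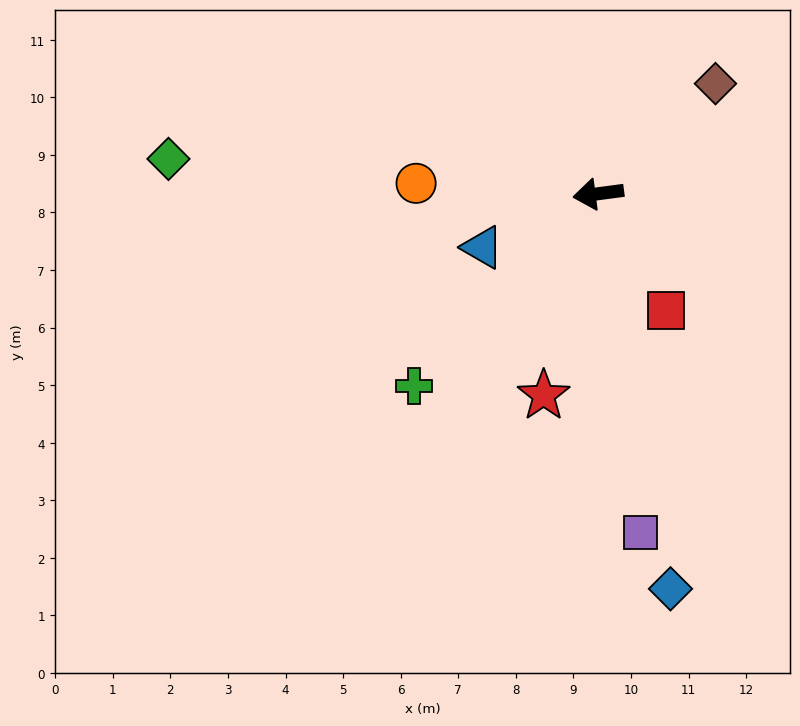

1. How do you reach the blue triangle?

turn left 17°, forward 2.2 m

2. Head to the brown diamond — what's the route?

turn right 144°, forward 2.8 m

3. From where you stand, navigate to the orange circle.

turn right 11°, forward 3.2 m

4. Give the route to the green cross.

turn left 39°, forward 4.6 m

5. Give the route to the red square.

turn left 113°, forward 2.3 m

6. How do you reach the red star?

turn left 67°, forward 3.6 m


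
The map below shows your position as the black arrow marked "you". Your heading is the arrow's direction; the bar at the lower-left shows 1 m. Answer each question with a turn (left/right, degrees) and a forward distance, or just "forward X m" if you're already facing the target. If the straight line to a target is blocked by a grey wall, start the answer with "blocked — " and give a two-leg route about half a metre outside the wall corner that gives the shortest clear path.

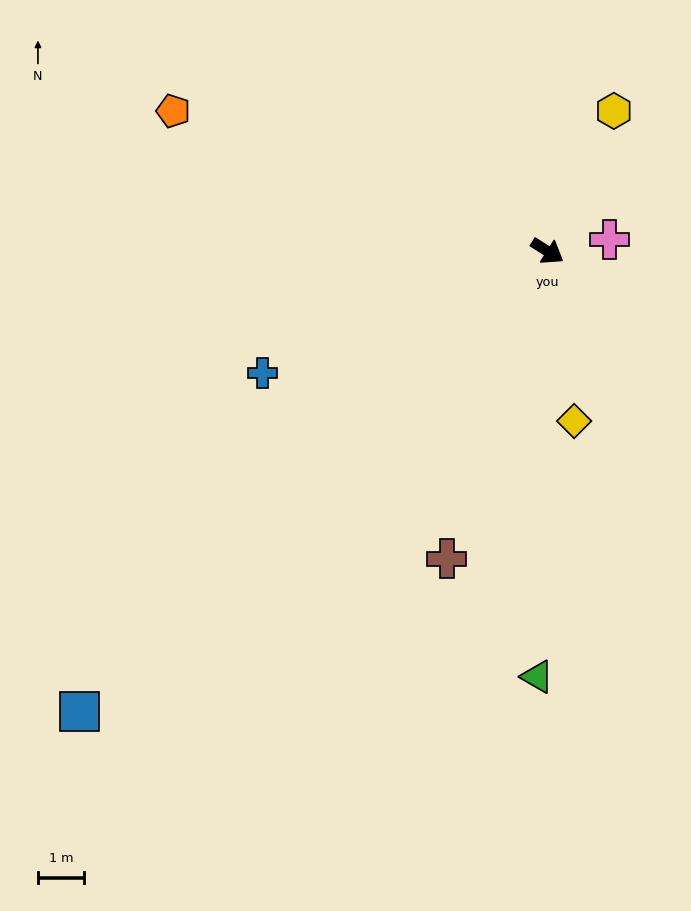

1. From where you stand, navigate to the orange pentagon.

turn right 168°, forward 8.6 m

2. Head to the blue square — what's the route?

turn right 103°, forward 14.2 m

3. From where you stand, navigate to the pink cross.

turn left 43°, forward 1.4 m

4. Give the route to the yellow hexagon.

turn left 97°, forward 3.4 m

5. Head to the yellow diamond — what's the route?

turn right 49°, forward 3.7 m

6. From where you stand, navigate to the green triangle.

turn right 59°, forward 9.2 m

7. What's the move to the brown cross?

turn right 76°, forward 7.0 m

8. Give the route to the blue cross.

turn right 125°, forward 6.7 m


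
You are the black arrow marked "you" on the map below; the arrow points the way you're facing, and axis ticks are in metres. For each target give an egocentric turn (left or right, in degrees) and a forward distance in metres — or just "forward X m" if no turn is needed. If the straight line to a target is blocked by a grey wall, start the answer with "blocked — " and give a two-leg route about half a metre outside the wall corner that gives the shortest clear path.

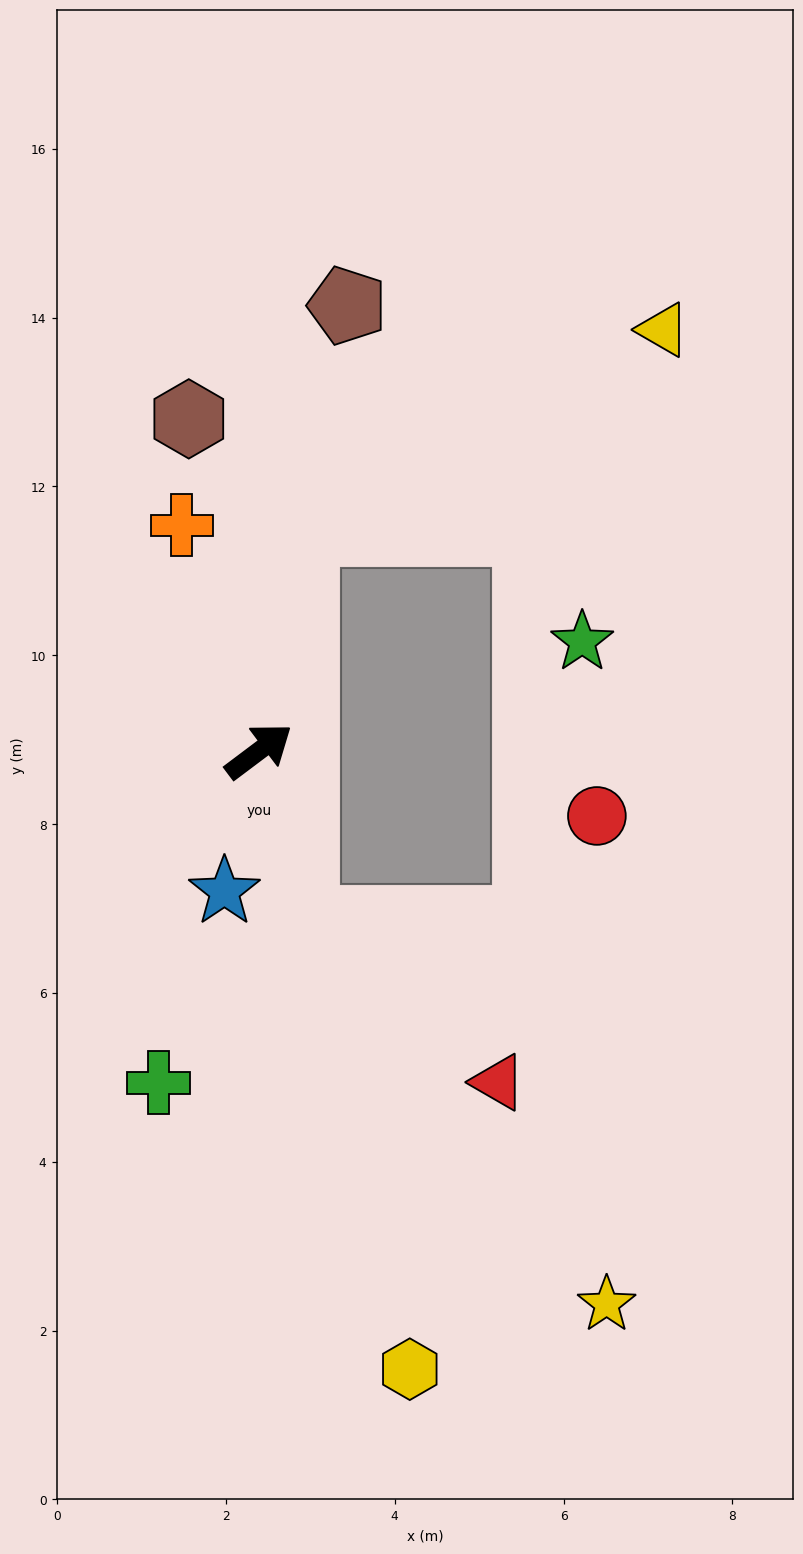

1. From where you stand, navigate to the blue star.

turn right 141°, forward 1.7 m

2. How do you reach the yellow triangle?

blocked — turn left 42°, forward 2.7 m, then turn right 50°, forward 4.9 m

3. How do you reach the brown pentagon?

turn left 42°, forward 5.4 m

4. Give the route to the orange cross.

turn left 72°, forward 2.8 m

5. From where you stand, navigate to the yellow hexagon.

turn right 113°, forward 7.5 m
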